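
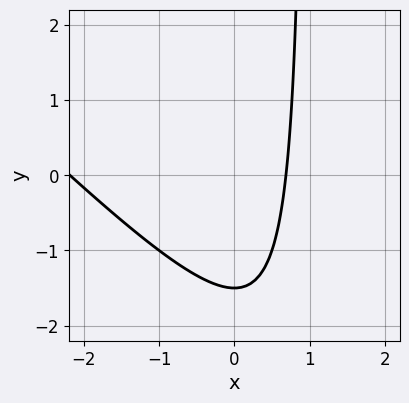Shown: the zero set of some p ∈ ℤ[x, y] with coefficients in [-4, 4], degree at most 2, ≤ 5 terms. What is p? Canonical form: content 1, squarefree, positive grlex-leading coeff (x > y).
2*x^2 + 2*x*y + 3*x - 2*y - 3

(a) Degree: no degree-1 curve has this shape, so deg p = 2.
(b) Solving for integer coefficients yields p as stated.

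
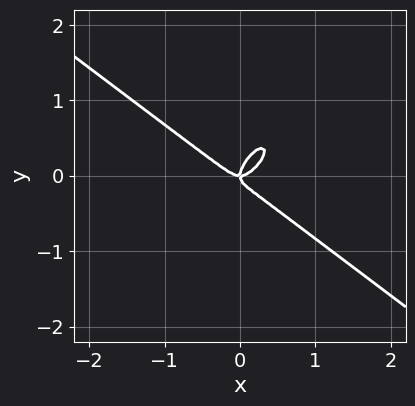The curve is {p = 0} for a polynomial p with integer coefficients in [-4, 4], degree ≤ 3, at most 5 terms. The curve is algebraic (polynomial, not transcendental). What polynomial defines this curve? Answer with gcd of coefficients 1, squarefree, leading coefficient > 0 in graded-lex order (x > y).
3*x^3 - 3*x*y^2 + 3*y^3 - x*y

The degree is 3 — a generic line meets the curve in up to 3 points.
From the visible intercepts: one x-axis crossing is at x = 0; it crosses the y-axis at the gridline y = 0.
Matching integer coefficients to the picture gives p.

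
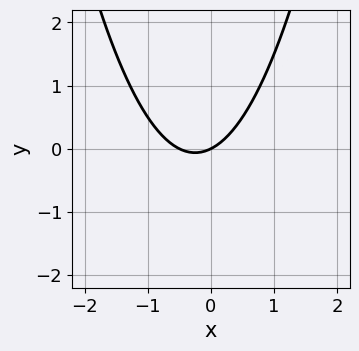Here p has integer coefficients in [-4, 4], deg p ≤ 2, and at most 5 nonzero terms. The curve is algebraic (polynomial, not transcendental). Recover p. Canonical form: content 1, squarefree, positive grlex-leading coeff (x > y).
(a) The degree is 2 — a generic line meets the curve in up to 2 points.
(b) From the visible intercepts: it crosses the x-axis at the gridline x = 0; it meets the y-axis at y = 0 (among the integer gridlines).
(c) Solving for integer coefficients yields p as stated.

2*x^2 + x - 2*y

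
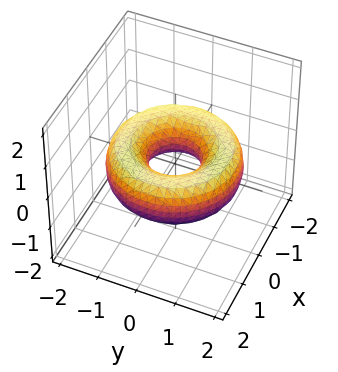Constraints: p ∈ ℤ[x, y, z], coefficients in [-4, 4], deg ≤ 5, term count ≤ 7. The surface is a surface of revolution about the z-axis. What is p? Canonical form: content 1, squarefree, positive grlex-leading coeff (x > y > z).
x^4 + 2*x^2*y^2 + y^4 - 3*x^2 - 3*y^2 + 3*z^2 + 1

The degree is 4 — a generic line meets the surface in up to 4 points.
Symmetries: every cross-section ⟂ z is a circle, so x, y appear only via x² + y².
Against the integer gridlines: a circular section at z = 0 has radius between 0 and 1; the surface avoids every integer z-axis point in the box.
Together with the visible shape, these determine p as stated.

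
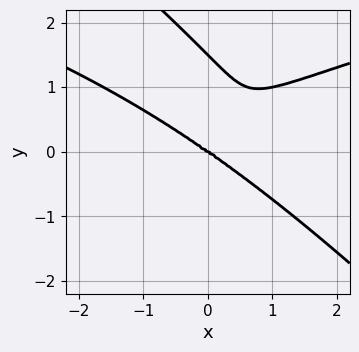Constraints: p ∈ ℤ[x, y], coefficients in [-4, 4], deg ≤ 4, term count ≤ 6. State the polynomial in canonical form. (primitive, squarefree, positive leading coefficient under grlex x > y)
2*x*y^3 + 2*y^4 - x^3 - 3*y^3

1. deg p = 4. The shape is more complex than any degree-3 curve.
2. Against the integer gridlines: it meets the x-axis at x = 0 (among the integer gridlines); it meets the y-axis at y = 0 (among the integer gridlines).
3. Matching integer coefficients to the picture gives p.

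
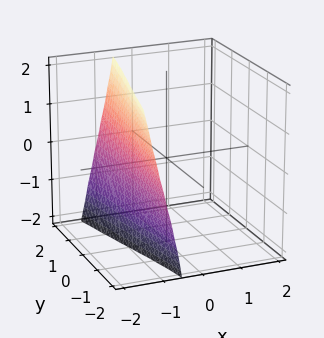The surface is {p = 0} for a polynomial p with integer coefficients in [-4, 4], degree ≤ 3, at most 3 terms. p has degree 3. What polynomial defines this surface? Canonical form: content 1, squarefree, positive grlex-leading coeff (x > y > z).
3*x^3 + x*y*z + 3

Degree: a generic line meets the surface in up to 3 points, so deg p = 3.
Checking where it meets the axes: it misses every integer gridline on the y-axis; it crosses the x-axis at the gridline x = -1.
Matching integer coefficients to the picture gives p.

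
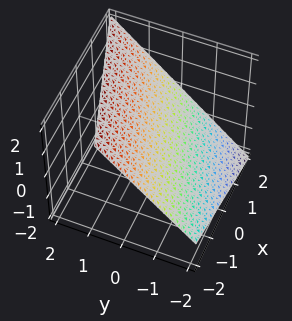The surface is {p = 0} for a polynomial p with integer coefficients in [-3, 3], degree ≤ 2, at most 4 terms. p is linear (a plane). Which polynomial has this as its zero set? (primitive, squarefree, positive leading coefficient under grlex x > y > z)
1. The degree is 1 — the surface is flat (a plane).
2. Reading off the gridlines: it meets the x-axis at x = 2 (among the integer gridlines).
3. The integer polynomial consistent with all of this is the stated p.

x - 3*y + 3*z - 2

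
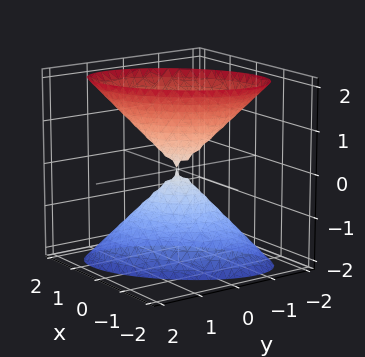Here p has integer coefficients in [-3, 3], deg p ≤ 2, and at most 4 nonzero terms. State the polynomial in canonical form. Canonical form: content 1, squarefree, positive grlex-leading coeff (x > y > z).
First, there are 2 components. Treating them together as one polynomial.
Next, the degree is 2 — a generic line meets the surface in up to 2 points.
Next, checking where it meets the axes: it meets the z-axis at z = 0 (among the integer gridlines); it crosses the y-axis at the gridline y = 0; one x-axis crossing is at x = 0.
Finally, together with the visible shape, these determine p as stated.

2*x^2 - 2*x*y + 2*y^2 - z^2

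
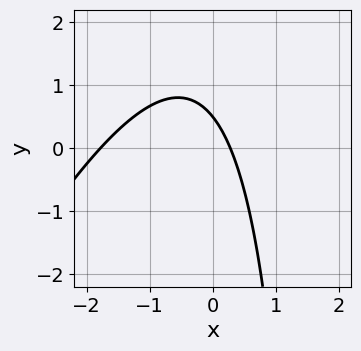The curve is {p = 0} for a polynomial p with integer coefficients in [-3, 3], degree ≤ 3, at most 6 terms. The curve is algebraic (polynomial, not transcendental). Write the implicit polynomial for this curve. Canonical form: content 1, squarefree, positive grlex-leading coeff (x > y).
First, degree: the shape is more complex than any degree-1 curve, so deg p = 2.
Finally, putting this together gives p.

2*x^2 - x*y + 3*x + 2*y - 1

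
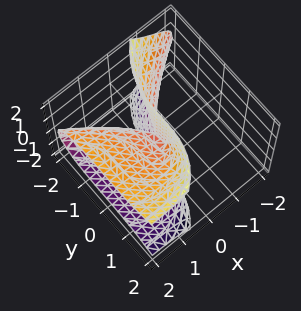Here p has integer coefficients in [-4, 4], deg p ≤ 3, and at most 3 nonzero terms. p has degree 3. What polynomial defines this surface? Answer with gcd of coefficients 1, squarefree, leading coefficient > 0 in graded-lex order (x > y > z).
3*x*z^2 - y^3 - 2*x^2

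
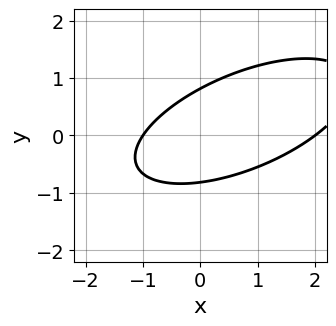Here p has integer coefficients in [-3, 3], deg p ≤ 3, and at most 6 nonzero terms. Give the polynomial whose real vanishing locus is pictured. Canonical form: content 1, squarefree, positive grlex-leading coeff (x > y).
x^2 - 2*x*y + 3*y^2 - x - 2

1. The degree is 2 — the shape is more complex than any degree-1 curve.
2. Checking where it meets the axes: the x-axis gridline crossings are at x ∈ {-1, 2}.
3. Solving for integer coefficients yields p as stated.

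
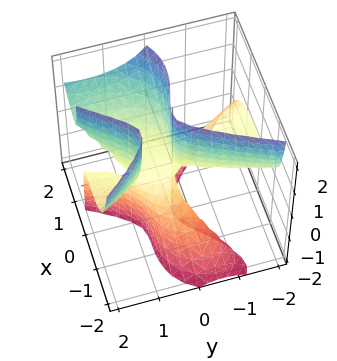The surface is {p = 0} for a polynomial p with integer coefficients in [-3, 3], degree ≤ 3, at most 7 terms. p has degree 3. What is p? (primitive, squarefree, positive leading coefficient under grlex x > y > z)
x^3 - x^2*z - x*y*z + y^2*z - y*z

The degree is 3 — a generic line meets the surface in up to 3 points.
Checking where it meets the axes: one x-axis crossing is at x = 0; the visible z-axis segment lies entirely on the surface; every point of the y-axis in the box is on the surface.
Matching integer coefficients to the picture gives p.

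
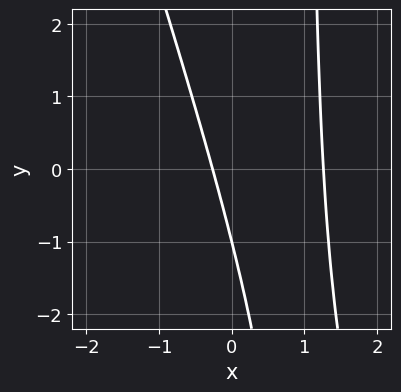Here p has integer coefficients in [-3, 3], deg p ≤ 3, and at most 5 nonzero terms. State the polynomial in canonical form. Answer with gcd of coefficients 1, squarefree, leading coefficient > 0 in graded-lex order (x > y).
First, deg p = 2.
Next, from the visible intercepts: it meets the y-axis at y = -1 (among the integer gridlines).
Finally, assembling these constraints gives the stated polynomial.

3*x^2 + x*y - 3*x - y - 1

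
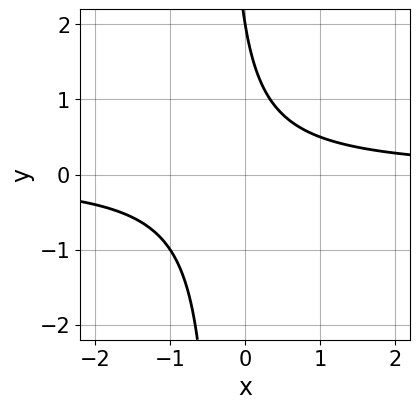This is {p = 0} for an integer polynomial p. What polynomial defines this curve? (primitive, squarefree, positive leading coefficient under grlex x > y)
3*x*y + y - 2

1. deg p = 2.
2. From the axis intercepts and sections: it meets the y-axis at y = 2 (among the integer gridlines); it misses every integer gridline on the x-axis.
3. Putting this together gives p.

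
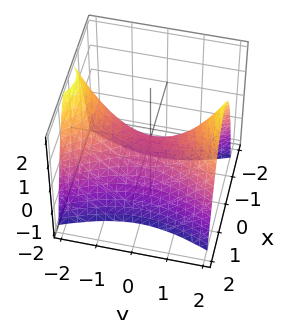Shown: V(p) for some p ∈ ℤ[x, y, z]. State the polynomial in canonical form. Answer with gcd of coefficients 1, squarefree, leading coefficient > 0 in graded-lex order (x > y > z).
3*x^2 - y^2 + 2*z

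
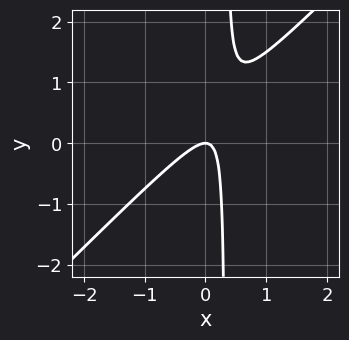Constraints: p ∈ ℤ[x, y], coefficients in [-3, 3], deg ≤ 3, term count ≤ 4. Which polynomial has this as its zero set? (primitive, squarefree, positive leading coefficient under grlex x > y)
1. Degree: the shape is more complex than any degree-1 curve, so deg p = 2.
2. Reading off the gridlines: one y-axis crossing is at y = 0; it crosses the x-axis at the gridline x = 0.
3. The integer polynomial consistent with all of this is the stated p.

3*x^2 - 3*x*y + y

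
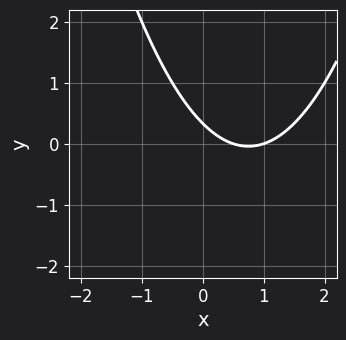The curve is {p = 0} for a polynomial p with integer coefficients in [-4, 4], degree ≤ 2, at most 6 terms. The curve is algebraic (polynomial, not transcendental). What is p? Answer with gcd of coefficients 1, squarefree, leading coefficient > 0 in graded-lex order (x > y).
First, deg p = 2.
Next, against the integer gridlines: it meets the x-axis at x = 1 (among the integer gridlines).
Finally, together with the visible shape, these determine p as stated.

2*x^2 - 3*x - 3*y + 1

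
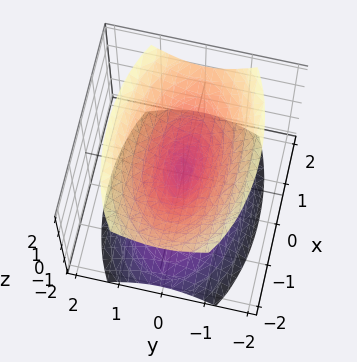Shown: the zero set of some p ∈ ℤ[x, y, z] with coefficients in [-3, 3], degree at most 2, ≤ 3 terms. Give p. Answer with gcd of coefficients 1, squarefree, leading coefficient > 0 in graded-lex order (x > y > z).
(a) There are 2 components. Treating them together as one polynomial.
(b) The degree is 2 — a double cone through the origin; a quadric.
(c) Symmetries: the z ↦ −z reflection is a symmetry, so z appears only in even powers; it's symmetric under x → −x, forcing even powers of x; mirror symmetry y ↦ −y ⇒ only even powers of y.
(d) Against the integer gridlines: it meets the y-axis at y = 0 (among the integer gridlines); one x-axis crossing is at x = 0; it meets the z-axis at z = 0 (among the integer gridlines).
(e) Together with the visible shape, these determine p as stated.

x^2 + 3*y^2 - 2*z^2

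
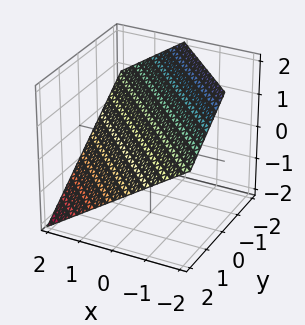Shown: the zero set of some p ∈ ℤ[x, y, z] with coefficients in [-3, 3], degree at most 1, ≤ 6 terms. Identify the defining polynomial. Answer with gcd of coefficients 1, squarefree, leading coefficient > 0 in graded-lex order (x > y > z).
First, deg p = 1.
Next, from the visible intercepts: one x-axis crossing is at x = 1; it meets the y-axis at y = 1 (among the integer gridlines).
Finally, assembling these constraints gives the stated polynomial.

2*x + 2*y + 3*z - 2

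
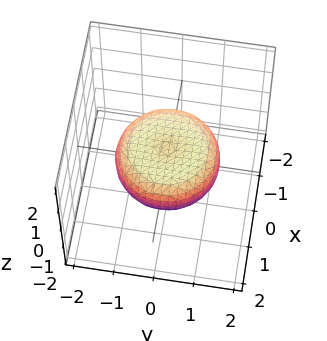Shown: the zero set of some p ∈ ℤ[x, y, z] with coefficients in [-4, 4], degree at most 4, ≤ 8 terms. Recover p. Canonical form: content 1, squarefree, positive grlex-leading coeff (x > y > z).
x^4 + 2*x^2*y^2 + y^4 - x^2 - y^2 + 3*z^2 - 1

First, deg p = 4.
Then, symmetry: the surface is invariant under rotation about z: p = q(x² + y², z).
Then, against the integer gridlines: a circular section at z = 0 has radius between 1 and 2.
Finally, fitting integer coefficients to these (and the overall shape) gives p.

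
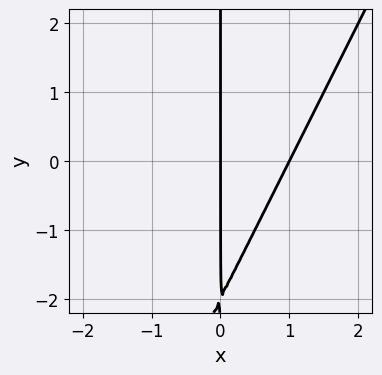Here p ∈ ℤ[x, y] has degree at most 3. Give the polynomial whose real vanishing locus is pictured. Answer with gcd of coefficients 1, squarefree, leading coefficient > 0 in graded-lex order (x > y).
First, degree: a generic line meets the curve in up to 2 points, so deg p = 2.
Next, checking where it meets the axes: the x-axis gridline crossings are at x ∈ {0, 1}; the visible y-axis segment lies entirely on the curve.
Finally, matching integer coefficients to the picture gives p.

2*x^2 - x*y - 2*x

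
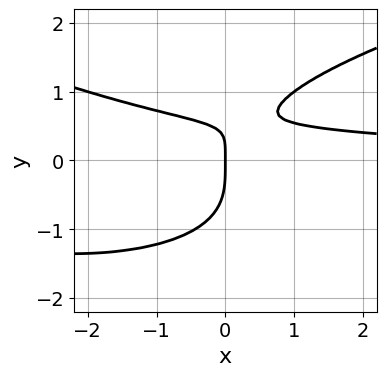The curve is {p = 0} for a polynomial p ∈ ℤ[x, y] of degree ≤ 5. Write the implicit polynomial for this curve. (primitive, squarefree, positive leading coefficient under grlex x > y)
2*y^4 - x^2*y - 3*x*y + 2*x

1. deg p = 4.
2. Observable constraints: it crosses the x-axis at the gridline x = 0; it crosses the y-axis at the gridline y = 0.
3. Solving for integer coefficients yields p as stated.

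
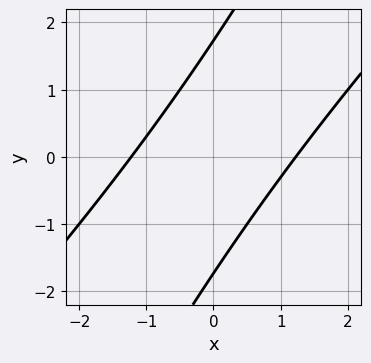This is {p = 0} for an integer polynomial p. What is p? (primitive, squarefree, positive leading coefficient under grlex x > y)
2*x^2 - 3*x*y + y^2 - 3

1. deg p = 2.
2. Matching integer coefficients to the picture gives p.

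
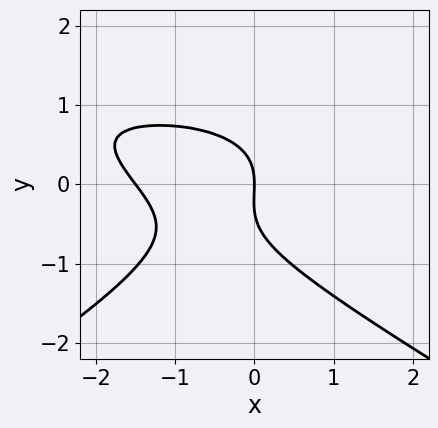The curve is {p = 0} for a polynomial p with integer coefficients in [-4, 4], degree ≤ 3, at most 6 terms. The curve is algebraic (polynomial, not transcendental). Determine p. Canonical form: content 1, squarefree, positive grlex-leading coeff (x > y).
x^2*y - 3*y^3 - 2*x^2 - y^2 - 3*x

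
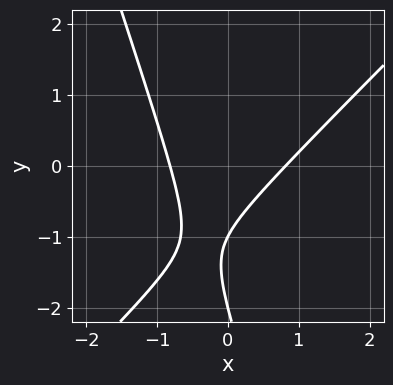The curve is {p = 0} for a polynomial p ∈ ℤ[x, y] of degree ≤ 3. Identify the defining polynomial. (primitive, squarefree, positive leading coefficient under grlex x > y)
3*x^2 - 2*x*y - y^2 - 3*y - 2

deg p = 2. No degree-1 curve has this shape.
From the visible intercepts: among the integer gridlines, it crosses the y-axis at y ∈ {-2, -1}.
Fitting integer coefficients to these (and the overall shape) gives p.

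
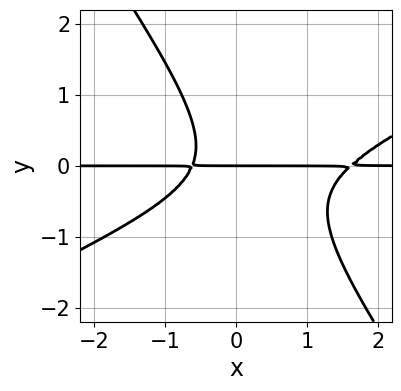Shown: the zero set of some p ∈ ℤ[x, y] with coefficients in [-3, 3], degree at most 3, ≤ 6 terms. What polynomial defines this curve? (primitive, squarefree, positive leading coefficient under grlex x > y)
The degree is 3 — no degree-2 curve has this shape.
From the axis intercepts and sections: one y-axis crossing is at y = 0; every point of the x-axis in the box is on the curve.
The integer polynomial consistent with all of this is the stated p.

2*x^2*y - 3*x*y^2 - 3*y^3 - 2*x*y - 2*y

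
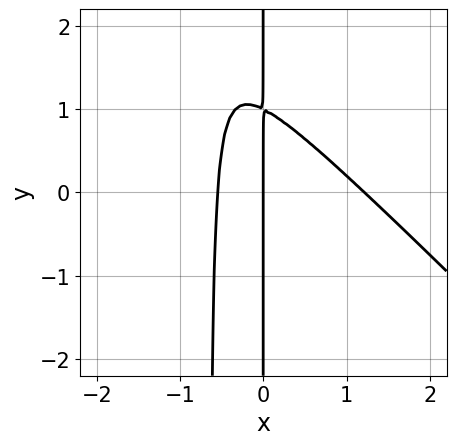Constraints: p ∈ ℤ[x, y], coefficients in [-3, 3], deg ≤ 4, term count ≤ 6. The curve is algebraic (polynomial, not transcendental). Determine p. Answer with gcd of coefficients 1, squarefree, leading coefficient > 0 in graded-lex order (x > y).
3*x^3 + 3*x^2*y - 2*x^2 + 2*x*y - 2*x

1. Degree: a generic line meets the curve in up to 3 points, so deg p = 3.
2. From the axis intercepts and sections: the visible y-axis segment lies entirely on the curve; one x-axis crossing is at x = 0.
3. Together with the visible shape, these determine p as stated.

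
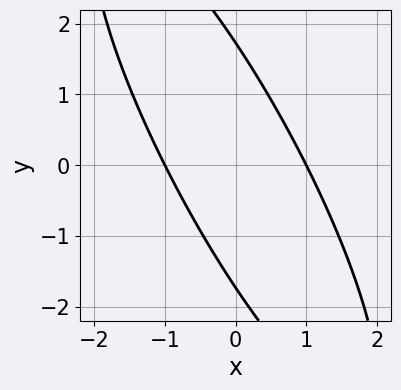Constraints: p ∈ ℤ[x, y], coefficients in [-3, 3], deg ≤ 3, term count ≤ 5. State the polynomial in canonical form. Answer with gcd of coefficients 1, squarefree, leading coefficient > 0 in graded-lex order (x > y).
1. Degree: the shape is more complex than any degree-1 curve, so deg p = 2.
2. Against the integer gridlines: the x-axis gridline crossings are at x ∈ {-1, 1}.
3. These observations pin down the coefficients.

3*x^2 + 3*x*y + y^2 - 3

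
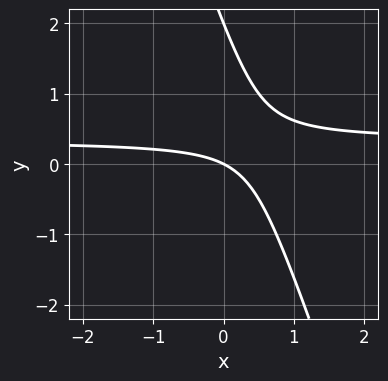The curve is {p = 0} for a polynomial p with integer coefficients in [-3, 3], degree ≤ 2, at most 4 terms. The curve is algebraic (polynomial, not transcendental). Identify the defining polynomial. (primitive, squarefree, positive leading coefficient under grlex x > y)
First, the degree is 2 — no degree-1 curve has this shape.
Next, from the visible intercepts: among the integer gridlines, it crosses the y-axis at y ∈ {0, 2}; it crosses the x-axis at the gridline x = 0.
Finally, putting this together gives p.

3*x*y + y^2 - x - 2*y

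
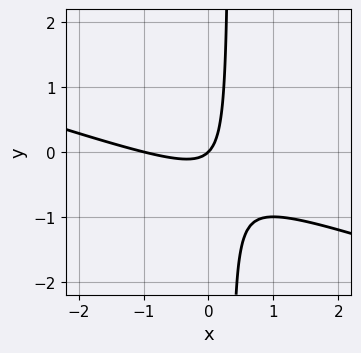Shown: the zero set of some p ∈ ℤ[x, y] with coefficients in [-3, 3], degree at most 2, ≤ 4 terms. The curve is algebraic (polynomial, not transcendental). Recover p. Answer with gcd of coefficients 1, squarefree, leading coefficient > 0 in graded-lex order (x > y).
The degree is 2 — no degree-1 curve has this shape.
Reading off the gridlines: among the integer gridlines, it crosses the x-axis at x ∈ {-1, 0}; it meets the y-axis at y = 0 (among the integer gridlines).
Assembling these constraints gives the stated polynomial.

x^2 + 3*x*y + x - y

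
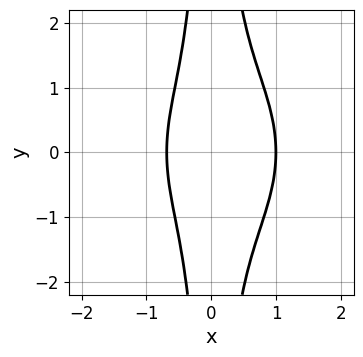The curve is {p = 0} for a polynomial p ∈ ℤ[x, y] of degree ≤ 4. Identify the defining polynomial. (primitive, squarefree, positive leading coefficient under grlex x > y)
3*x^4 + 3*x^2*y^2 + 2*x^2 - 2*x - 3

(a) Degree: the shape is more complex than any degree-3 curve, so deg p = 4.
(b) Symmetries: the y ↦ −y reflection is a symmetry, so y appears only in even powers.
(c) Observable constraints: no y-intercept at any integer in the box; it meets the x-axis at x = 1 (among the integer gridlines).
(d) Fitting integer coefficients to these (and the overall shape) gives p.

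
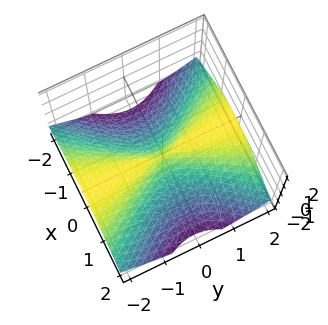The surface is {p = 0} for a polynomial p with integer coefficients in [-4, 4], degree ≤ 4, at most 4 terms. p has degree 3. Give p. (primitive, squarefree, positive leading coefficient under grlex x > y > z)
2*y^2*z + z^3 + 3*x^2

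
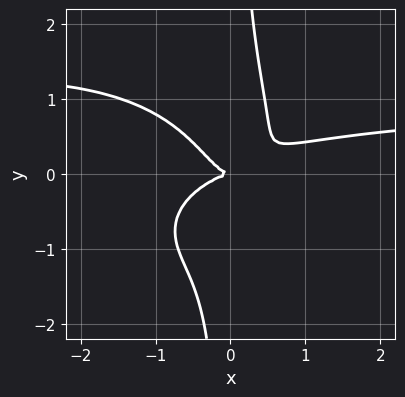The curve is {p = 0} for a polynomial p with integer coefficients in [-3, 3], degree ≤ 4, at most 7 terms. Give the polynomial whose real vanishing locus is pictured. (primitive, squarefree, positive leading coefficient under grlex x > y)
(a) The degree is 4 — a generic line meets the curve in up to 4 points.
(b) From the visible intercepts: it crosses the x-axis at the gridline x = 0; it meets the y-axis at y = 0 (among the integer gridlines).
(c) Solving for integer coefficients yields p as stated.

2*x^3*y + 3*x*y^3 - 2*x^3 + 3*x^2*y - 2*y^2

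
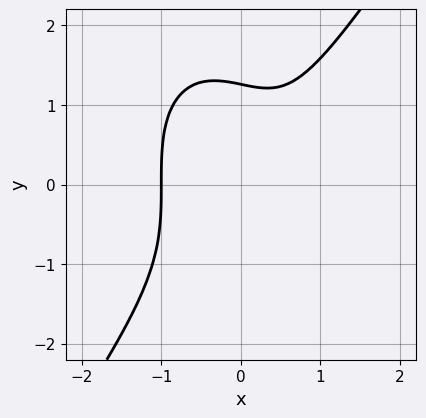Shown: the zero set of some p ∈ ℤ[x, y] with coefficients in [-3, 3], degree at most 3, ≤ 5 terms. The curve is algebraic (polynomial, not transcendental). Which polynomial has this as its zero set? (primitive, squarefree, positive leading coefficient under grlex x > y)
3*x^3 - y^3 - x + 2

The degree is 3 — no degree-2 curve has this shape.
Against the integer gridlines: it crosses the x-axis at the gridline x = -1.
Together with the visible shape, these determine p as stated.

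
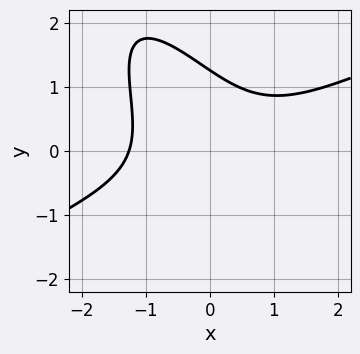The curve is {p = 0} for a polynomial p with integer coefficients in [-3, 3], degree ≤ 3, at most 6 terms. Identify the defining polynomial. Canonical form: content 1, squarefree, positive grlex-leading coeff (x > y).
x^3 - x^2*y - 2*x*y^2 - y^3 + 2

1. Degree: a generic line meets the curve in up to 3 points, so deg p = 3.
2. Matching integer coefficients to the picture gives p.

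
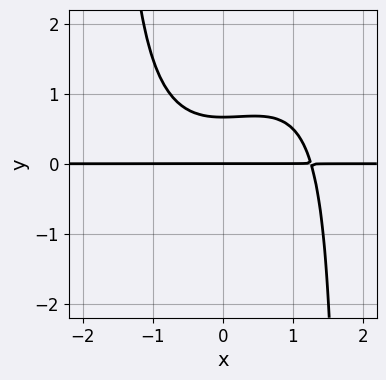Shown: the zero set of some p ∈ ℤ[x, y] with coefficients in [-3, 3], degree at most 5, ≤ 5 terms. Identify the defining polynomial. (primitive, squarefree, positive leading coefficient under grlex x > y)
x^3*y - x^2*y^2 + 3*y^2 - 2*y

1. deg p = 4. The shape is more complex than any degree-3 curve.
2. From the visible intercepts: the visible x-axis segment lies entirely on the curve; it meets the y-axis at y = 0 (among the integer gridlines).
3. These observations pin down the coefficients.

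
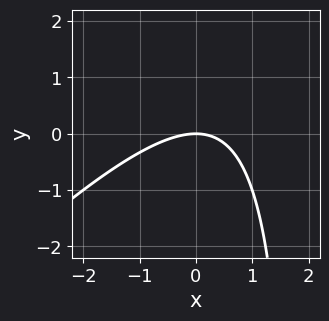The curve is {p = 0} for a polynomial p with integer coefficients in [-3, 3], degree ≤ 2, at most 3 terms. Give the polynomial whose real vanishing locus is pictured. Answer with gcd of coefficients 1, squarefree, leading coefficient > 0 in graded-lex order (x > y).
x^2 - x*y + 2*y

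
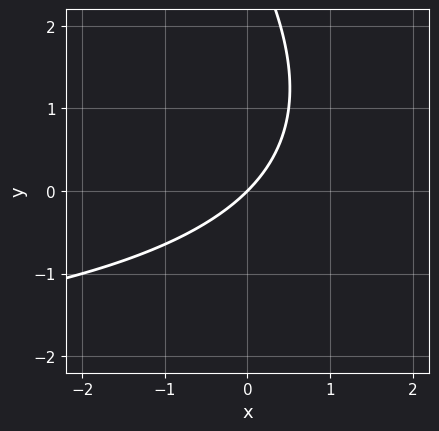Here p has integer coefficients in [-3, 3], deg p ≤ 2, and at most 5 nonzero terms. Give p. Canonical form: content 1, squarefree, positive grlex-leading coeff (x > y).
1. deg p = 2.
2. Reading off the gridlines: one x-axis crossing is at x = 0; it meets the y-axis at y = 0 (among the integer gridlines).
3. Assembling these constraints gives the stated polynomial.

x*y + y^2 + 3*x - 3*y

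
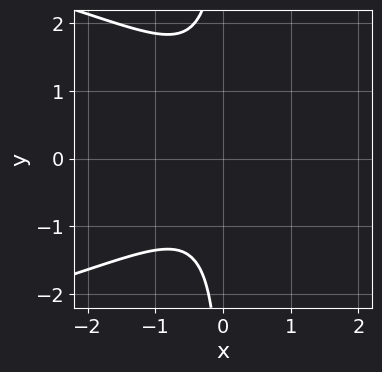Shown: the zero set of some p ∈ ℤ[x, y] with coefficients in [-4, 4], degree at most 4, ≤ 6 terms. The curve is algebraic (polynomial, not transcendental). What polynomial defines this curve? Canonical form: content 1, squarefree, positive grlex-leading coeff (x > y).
2*x*y^2 + 3*x^2 - x*y + 2

(a) The degree is 3 — the shape is more complex than any degree-2 curve.
(b) Against the integer gridlines: no y-intercept at any integer in the box; the curve avoids every integer x-axis point in the box.
(c) Together with the visible shape, these determine p as stated.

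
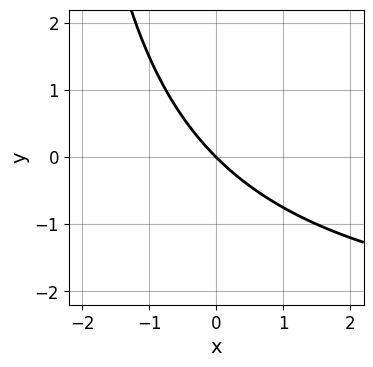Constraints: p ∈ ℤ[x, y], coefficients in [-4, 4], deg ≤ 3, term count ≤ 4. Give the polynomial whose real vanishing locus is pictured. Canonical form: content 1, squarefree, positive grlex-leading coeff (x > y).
x*y + 3*x + 3*y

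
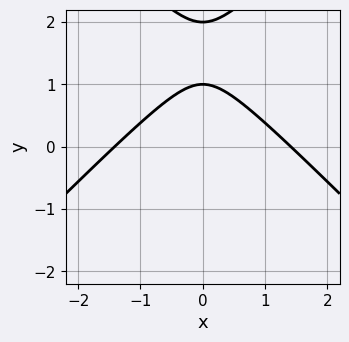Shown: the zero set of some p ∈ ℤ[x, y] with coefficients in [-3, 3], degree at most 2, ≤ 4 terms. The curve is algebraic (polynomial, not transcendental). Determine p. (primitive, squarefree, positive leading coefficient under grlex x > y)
x^2 - y^2 + 3*y - 2

First, deg p = 2. The shape is more complex than any degree-1 curve.
Then, symmetries: it's symmetric under x → −x, forcing even powers of x.
Next, checking where it meets the axes: among the integer gridlines, it crosses the y-axis at y ∈ {1, 2}.
Finally, the integer polynomial consistent with all of this is the stated p.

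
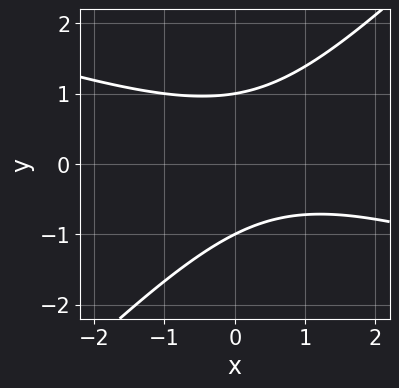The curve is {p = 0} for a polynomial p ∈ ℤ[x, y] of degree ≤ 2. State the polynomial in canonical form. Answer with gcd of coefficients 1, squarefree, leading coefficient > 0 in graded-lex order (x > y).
x^2 + 2*x*y - 3*y^2 - x + 3

Degree: a generic line meets the curve in up to 2 points, so deg p = 2.
Against the integer gridlines: it misses every integer gridline on the x-axis; among the integer gridlines, it crosses the y-axis at y ∈ {-1, 1}.
Fitting integer coefficients to these (and the overall shape) gives p.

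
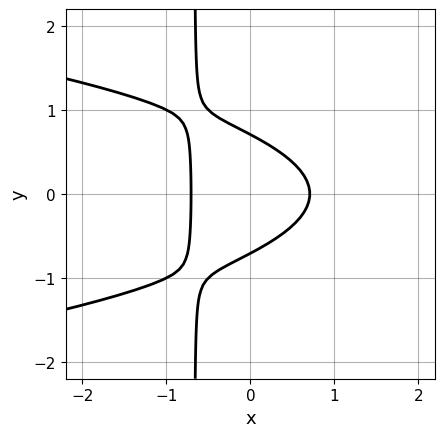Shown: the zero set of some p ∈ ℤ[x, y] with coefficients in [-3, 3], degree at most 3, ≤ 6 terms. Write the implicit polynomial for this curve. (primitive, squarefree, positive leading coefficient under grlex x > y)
3*x*y^2 + 2*x^2 + 2*y^2 - 1

(a) Degree: a generic line meets the curve in up to 3 points, so deg p = 3.
(b) Symmetries: it's symmetric under y → −y, forcing even powers of y.
(c) Together with the visible shape, these determine p as stated.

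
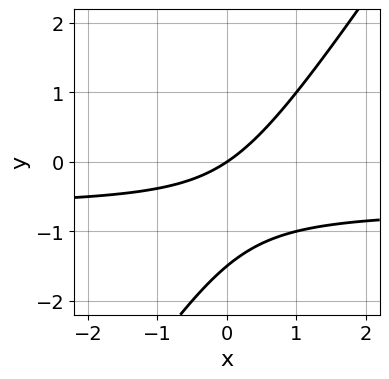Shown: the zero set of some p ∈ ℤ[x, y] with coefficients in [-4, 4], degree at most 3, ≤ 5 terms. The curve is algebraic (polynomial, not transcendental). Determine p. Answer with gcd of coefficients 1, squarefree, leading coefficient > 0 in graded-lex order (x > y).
3*x*y - 2*y^2 + 2*x - 3*y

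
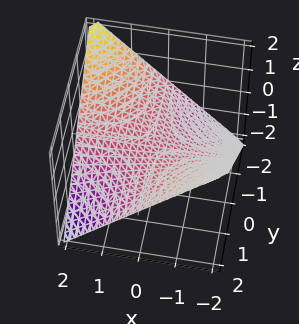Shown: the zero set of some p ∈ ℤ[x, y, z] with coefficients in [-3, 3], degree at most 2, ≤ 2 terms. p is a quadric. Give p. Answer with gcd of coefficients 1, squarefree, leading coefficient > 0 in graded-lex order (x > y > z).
x*y + 2*z

(a) deg p = 2. A hyperbolic paraboloid; a quadric.
(b) From the visible intercepts: it crosses the z-axis at the gridline z = 0; the visible x-axis segment lies entirely on the surface; the visible y-axis segment lies entirely on the surface.
(c) Together with the visible shape, these determine p as stated.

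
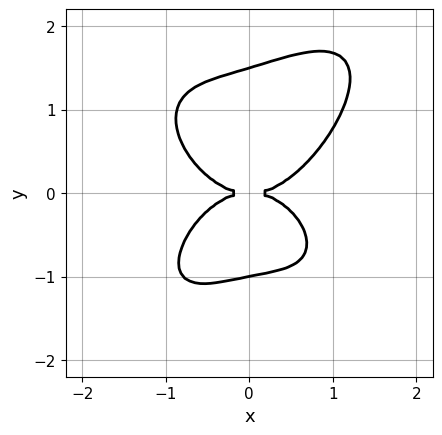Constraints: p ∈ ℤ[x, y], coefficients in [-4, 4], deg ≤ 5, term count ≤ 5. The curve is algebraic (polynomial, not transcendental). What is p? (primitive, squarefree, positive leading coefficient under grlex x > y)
2*x^4 - x*y^3 + 2*y^4 - y^3 - 3*y^2

(a) deg p = 4. The shape is more complex than any degree-3 curve.
(b) From the visible intercepts: it meets the x-axis at x = 0 (among the integer gridlines); among the integer gridlines, it crosses the y-axis at y ∈ {-1, 0}.
(c) The integer polynomial consistent with all of this is the stated p.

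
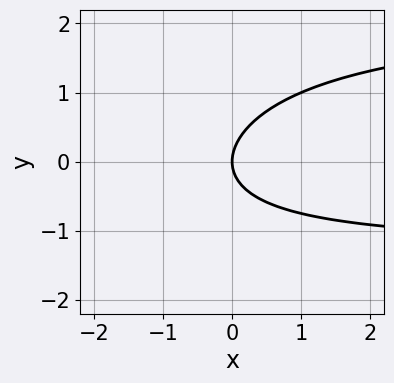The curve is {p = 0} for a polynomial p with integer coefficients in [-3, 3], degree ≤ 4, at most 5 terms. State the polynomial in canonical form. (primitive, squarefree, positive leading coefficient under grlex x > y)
First, degree: no degree-2 curve has this shape, so deg p = 3.
Next, checking where it meets the axes: it crosses the y-axis at the gridline y = 0; it meets the x-axis at x = 0 (among the integer gridlines).
Finally, assembling these constraints gives the stated polynomial.

x*y^2 - x*y + 3*y^2 - 3*x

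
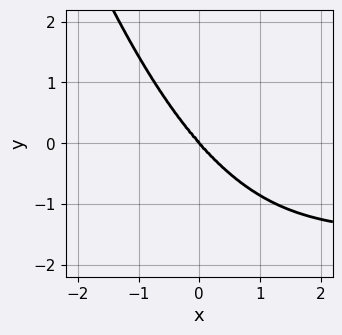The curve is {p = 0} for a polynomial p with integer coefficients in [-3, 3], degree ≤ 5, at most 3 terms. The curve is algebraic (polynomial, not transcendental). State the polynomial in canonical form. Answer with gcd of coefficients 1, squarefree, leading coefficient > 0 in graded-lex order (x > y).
2*x^3*y + 3*x^3 + 2*y^3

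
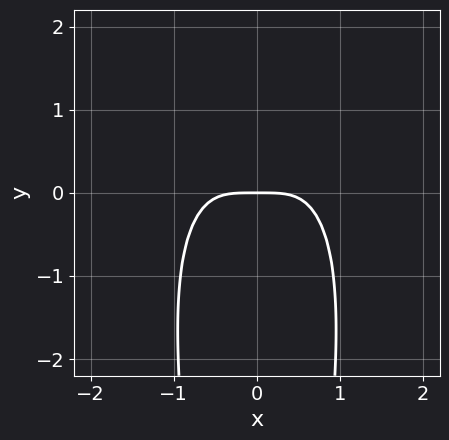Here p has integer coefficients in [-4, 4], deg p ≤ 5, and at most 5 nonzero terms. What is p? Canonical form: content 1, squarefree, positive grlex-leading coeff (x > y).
3*x^4 + x^2*y^2 + 3*y

First, the degree is 4 — the shape is more complex than any degree-3 curve.
Next, symmetries: mirror symmetry x ↦ −x ⇒ only even powers of x.
Then, from the visible intercepts: it meets the y-axis at y = 0 (among the integer gridlines); it meets the x-axis at x = 0 (among the integer gridlines).
Finally, these observations pin down the coefficients.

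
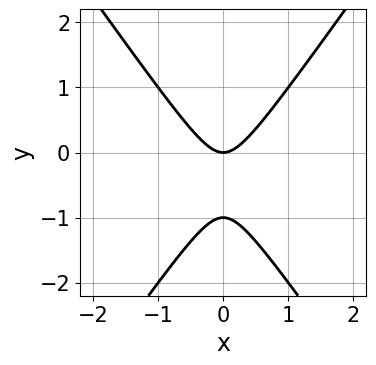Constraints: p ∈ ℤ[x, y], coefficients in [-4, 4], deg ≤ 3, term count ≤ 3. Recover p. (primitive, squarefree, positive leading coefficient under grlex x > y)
First, the degree is 2 — a generic line meets the curve in up to 2 points.
Next, symmetries: mirror symmetry x ↦ −x ⇒ only even powers of x.
Next, from the visible intercepts: the y-axis gridline crossings are at y ∈ {-1, 0}; one x-axis crossing is at x = 0.
Finally, these observations pin down the coefficients.

2*x^2 - y^2 - y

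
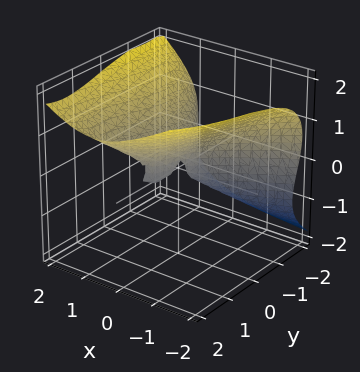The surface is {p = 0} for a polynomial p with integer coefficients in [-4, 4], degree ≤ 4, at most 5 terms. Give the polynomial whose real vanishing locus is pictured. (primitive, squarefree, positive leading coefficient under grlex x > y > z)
x^2*z + y^3 - 3*z^3 + 3*x^2 - 3*x*y

First, deg p = 3. No degree-2 surface has this shape.
Next, from the axis intercepts and sections: one y-axis crossing is at y = 0; it crosses the z-axis at the gridline z = 0; it crosses the x-axis at the gridline x = 0.
Finally, the integer polynomial consistent with all of this is the stated p.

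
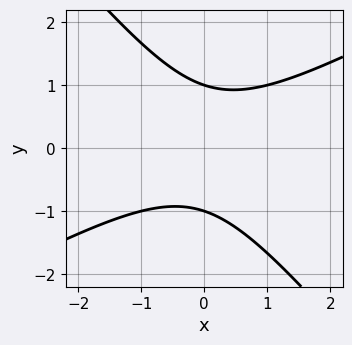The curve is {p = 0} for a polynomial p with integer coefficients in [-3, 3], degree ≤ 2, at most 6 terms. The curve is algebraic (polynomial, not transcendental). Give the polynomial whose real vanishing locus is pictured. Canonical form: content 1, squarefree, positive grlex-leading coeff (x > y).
2*x^2 - 2*x*y - 3*y^2 + 3

(a) deg p = 2.
(b) From the axis intercepts and sections: it misses every integer gridline on the x-axis; among the integer gridlines, it crosses the y-axis at y ∈ {-1, 1}.
(c) The integer polynomial consistent with all of this is the stated p.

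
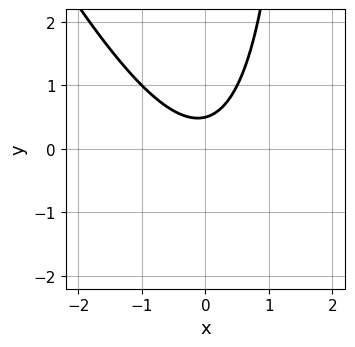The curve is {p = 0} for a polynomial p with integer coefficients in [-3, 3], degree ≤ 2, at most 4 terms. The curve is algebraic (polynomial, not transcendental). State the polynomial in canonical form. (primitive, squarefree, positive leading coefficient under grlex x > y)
1. deg p = 2. The shape is more complex than any degree-1 curve.
2. From the visible intercepts: it misses every integer gridline on the x-axis.
3. Matching integer coefficients to the picture gives p.

2*x^2 + x*y - 2*y + 1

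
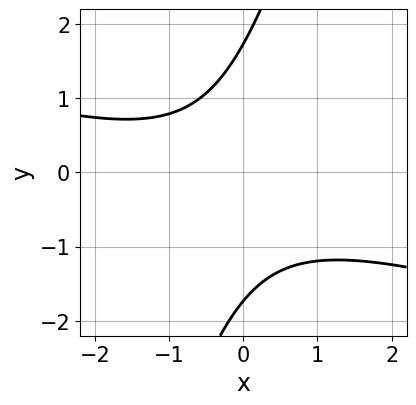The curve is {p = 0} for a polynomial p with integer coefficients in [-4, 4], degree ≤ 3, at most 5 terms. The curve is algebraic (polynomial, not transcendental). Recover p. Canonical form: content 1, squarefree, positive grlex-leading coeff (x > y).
x^2 + 3*x*y - y^2 + x + 3

Degree: the shape is more complex than any degree-1 curve, so deg p = 2.
Observable constraints: it misses every integer gridline on the x-axis.
Together with the visible shape, these determine p as stated.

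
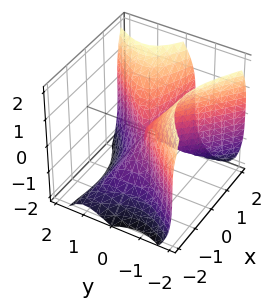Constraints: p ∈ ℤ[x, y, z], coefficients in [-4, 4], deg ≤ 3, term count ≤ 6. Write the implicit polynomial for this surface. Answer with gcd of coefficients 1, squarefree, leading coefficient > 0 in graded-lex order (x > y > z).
First, the degree is 3 — no degree-2 surface has this shape.
Next, checking where it meets the axes: it meets the z-axis at z = 0 (among the integer gridlines); it meets the x-axis at x = 0 (among the integer gridlines).
Finally, together with the visible shape, these determine p as stated.

x^3 + 3*x^2*y - 3*y^3 - z^3 + 3*x*y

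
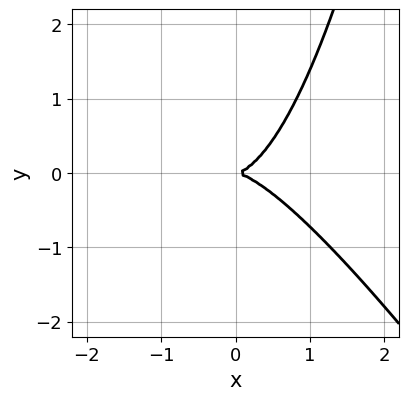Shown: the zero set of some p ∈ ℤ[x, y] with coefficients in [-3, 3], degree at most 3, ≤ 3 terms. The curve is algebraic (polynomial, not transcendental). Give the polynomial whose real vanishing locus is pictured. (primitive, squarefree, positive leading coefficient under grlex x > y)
3*x^3 + 2*x^2*y - 3*y^2

The degree is 3 — a generic line meets the curve in up to 3 points.
From the visible intercepts: one x-axis crossing is at x = 0; it meets the y-axis at y = 0 (among the integer gridlines).
Solving for integer coefficients yields p as stated.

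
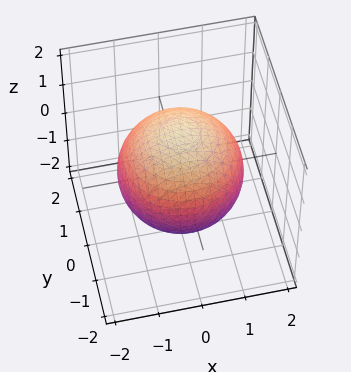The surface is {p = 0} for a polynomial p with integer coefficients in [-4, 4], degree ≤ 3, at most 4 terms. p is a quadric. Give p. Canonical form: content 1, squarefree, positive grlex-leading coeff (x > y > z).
First, deg p = 2.
Then, by symmetry, every cross-section ⟂ z is a circle, so x, y appear only via x² + y²; mirror symmetry z ↦ −z ⇒ only even powers of z.
Then, from the visible intercepts: a circular section at z = 0 has radius between 1 and 2.
Finally, these observations pin down the coefficients.

x^2 + y^2 + z^2 - 2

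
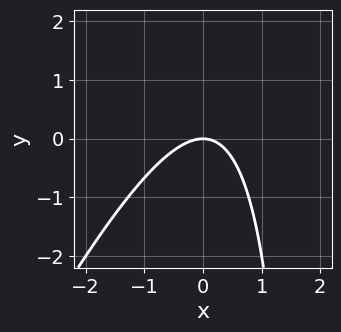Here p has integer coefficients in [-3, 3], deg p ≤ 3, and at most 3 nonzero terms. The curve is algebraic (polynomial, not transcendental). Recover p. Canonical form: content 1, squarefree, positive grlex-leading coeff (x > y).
deg p = 2. No degree-1 curve has this shape.
Against the integer gridlines: it meets the x-axis at x = 0 (among the integer gridlines); one y-axis crossing is at y = 0.
Matching integer coefficients to the picture gives p.

2*x^2 - x*y + 2*y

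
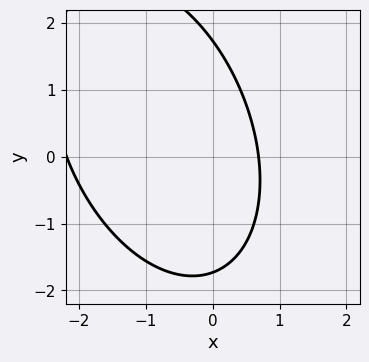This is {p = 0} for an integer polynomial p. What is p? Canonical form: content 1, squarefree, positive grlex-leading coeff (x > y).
(a) deg p = 2.
(b) Putting this together gives p.

2*x^2 + x*y + y^2 + 3*x - 3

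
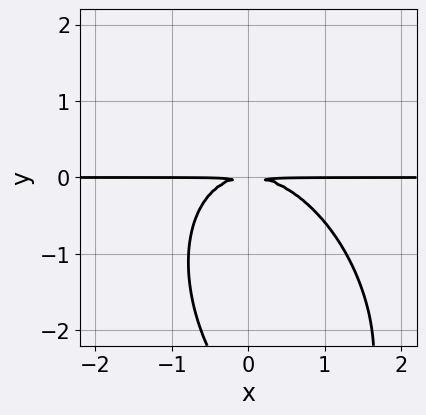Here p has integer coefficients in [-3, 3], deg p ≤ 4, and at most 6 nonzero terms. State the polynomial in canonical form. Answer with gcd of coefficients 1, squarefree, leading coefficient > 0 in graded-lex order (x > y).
2*x^2*y + x*y^2 + y^3 + 3*y^2

(a) The degree is 3 — a generic line meets the curve in up to 3 points.
(b) From the visible intercepts: the visible x-axis segment lies entirely on the curve.
(c) Assembling these constraints gives the stated polynomial.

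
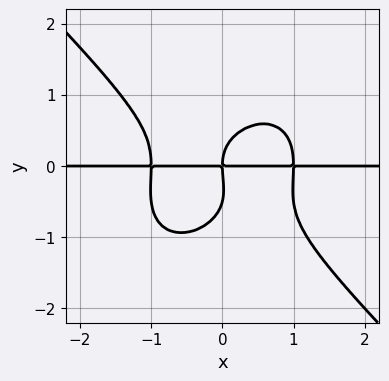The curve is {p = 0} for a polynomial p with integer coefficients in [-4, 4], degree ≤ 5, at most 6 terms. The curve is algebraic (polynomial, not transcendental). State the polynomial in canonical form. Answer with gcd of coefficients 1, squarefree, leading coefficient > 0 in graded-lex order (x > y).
(a) deg p = 4.
(b) Reading off the gridlines: the visible x-axis segment lies entirely on the curve; it meets the y-axis at y = 0 (among the integer gridlines).
(c) Together with the visible shape, these determine p as stated.

2*x^3*y + 2*y^4 + y^3 - 2*x*y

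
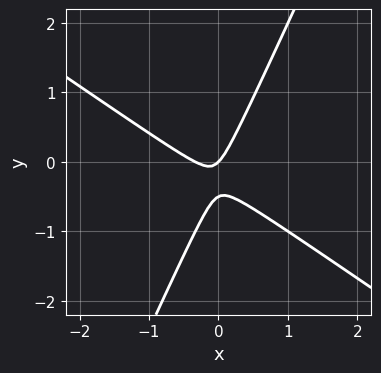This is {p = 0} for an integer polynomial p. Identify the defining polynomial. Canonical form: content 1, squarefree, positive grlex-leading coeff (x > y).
deg p = 2. No degree-1 curve has this shape.
Reading off the gridlines: it meets the y-axis at y = 0 (among the integer gridlines); it meets the x-axis at x = 0 (among the integer gridlines).
Assembling these constraints gives the stated polynomial.

3*x^2 + 3*x*y - 2*y^2 + x - y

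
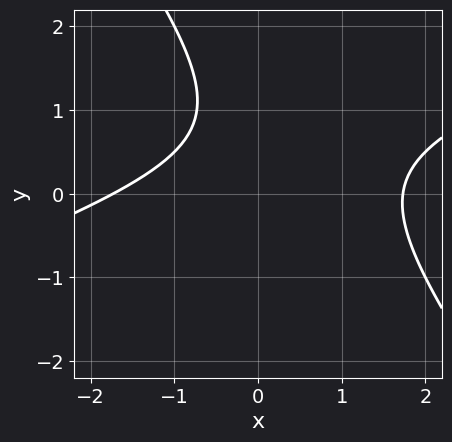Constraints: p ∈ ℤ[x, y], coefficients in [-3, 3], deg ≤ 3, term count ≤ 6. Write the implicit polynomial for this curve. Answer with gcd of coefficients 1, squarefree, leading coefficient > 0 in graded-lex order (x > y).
x^2 - 2*x*y - 2*y^2 + 3*y - 3

1. deg p = 2.
2. Against the integer gridlines: the curve avoids every integer y-axis point in the box.
3. The integer polynomial consistent with all of this is the stated p.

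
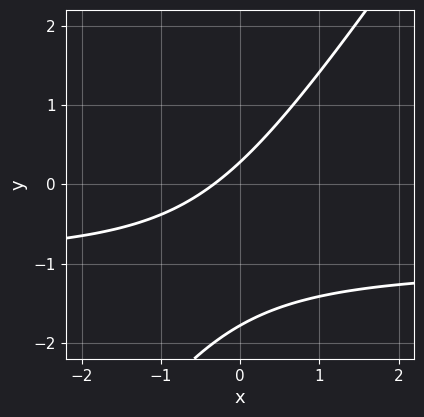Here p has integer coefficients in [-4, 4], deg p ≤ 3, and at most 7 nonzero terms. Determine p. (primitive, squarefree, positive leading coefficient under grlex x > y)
1. deg p = 2. A generic line meets the curve in up to 2 points.
2. Solving for integer coefficients yields p as stated.

3*x*y - 2*y^2 + 3*x - 3*y + 1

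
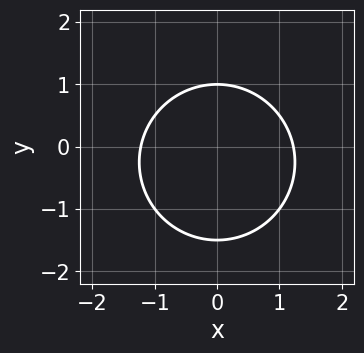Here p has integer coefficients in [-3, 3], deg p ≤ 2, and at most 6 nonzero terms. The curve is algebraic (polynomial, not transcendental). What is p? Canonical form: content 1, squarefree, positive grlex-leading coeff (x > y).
2*x^2 + 2*y^2 + y - 3

1. deg p = 2.
2. Symmetries: mirror symmetry x ↦ −x ⇒ only even powers of x.
3. Against the integer gridlines: it meets the y-axis at y = 1 (among the integer gridlines).
4. These observations pin down the coefficients.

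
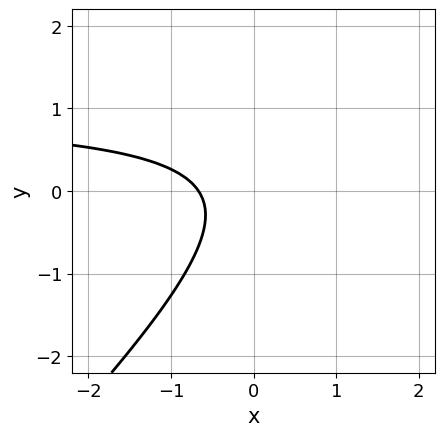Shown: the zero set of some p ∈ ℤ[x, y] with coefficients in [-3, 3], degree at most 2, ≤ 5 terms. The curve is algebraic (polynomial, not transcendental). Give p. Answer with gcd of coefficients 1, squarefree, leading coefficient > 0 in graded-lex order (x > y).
3*x*y - 3*y^2 - 3*x - 2

1. deg p = 2.
2. From the visible intercepts: no y-intercept at any integer in the box.
3. These observations pin down the coefficients.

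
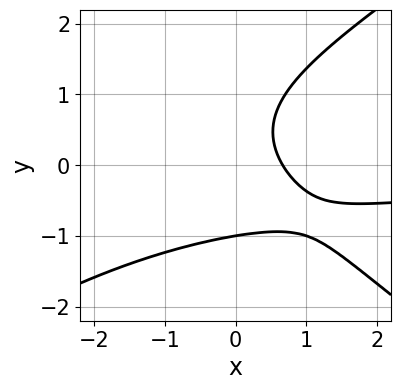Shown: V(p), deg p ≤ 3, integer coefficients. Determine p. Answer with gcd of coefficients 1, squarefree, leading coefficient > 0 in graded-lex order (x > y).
(a) deg p = 3. No degree-2 curve has this shape.
(b) Checking where it meets the axes: one y-axis crossing is at y = -1.
(c) The integer polynomial consistent with all of this is the stated p.

x^2*y - 2*y^3 + 2*x*y + 3*x - 2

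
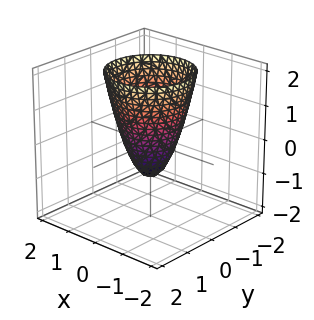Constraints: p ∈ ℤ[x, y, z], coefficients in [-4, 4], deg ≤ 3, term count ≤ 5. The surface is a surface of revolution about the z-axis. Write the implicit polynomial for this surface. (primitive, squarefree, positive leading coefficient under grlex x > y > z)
First, deg p = 2. The shape is more complex than any degree-1 surface.
Then, symmetries: rotational symmetry about the z-axis ⇒ p depends on x, y only through x² + y².
Next, observable constraints: it crosses the z-axis at the gridline z = -1; a circular section at z = 1 has radius exactly 1.
Finally, solving for integer coefficients yields p as stated.

2*x^2 + 2*y^2 - z - 1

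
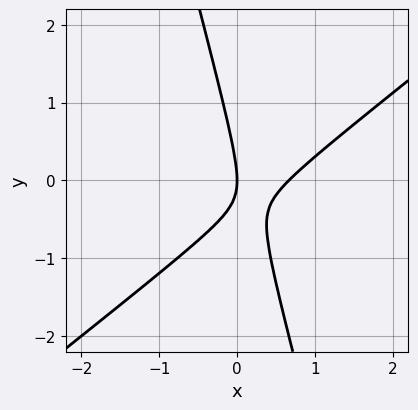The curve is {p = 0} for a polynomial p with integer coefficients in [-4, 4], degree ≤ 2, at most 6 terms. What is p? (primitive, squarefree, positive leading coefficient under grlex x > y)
3*x^2 - 3*x*y - y^2 - 2*x

1. The degree is 2 — a generic line meets the curve in up to 2 points.
2. Checking where it meets the axes: one x-axis crossing is at x = 0; one y-axis crossing is at y = 0.
3. These observations pin down the coefficients.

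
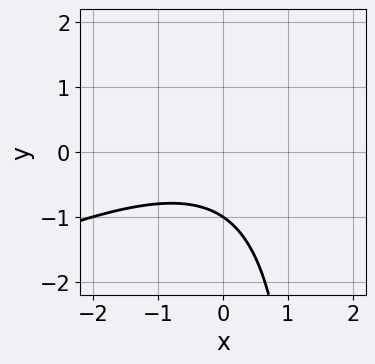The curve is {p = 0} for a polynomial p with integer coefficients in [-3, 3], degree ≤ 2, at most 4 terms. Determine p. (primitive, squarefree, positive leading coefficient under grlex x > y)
x^2 - 2*x*y + 3*y + 3

(a) deg p = 2. No degree-1 curve has this shape.
(b) Against the integer gridlines: it meets the y-axis at y = -1 (among the integer gridlines); no x-intercept at any integer in the box.
(c) The integer polynomial consistent with all of this is the stated p.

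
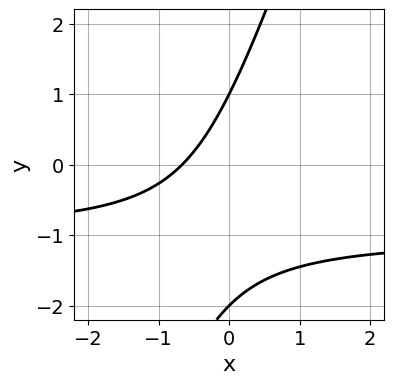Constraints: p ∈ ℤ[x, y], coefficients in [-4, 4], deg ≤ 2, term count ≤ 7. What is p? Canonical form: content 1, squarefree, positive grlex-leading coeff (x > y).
3*x*y - y^2 + 3*x - y + 2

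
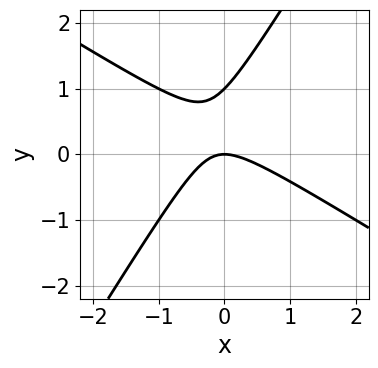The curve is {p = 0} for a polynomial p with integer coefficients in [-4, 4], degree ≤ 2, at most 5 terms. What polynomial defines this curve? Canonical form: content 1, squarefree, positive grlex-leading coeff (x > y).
First, the degree is 2 — no degree-1 curve has this shape.
Then, checking where it meets the axes: the y-axis gridline crossings are at y ∈ {0, 1}; it crosses the x-axis at the gridline x = 0.
Finally, solving for integer coefficients yields p as stated.

x^2 + x*y - y^2 + y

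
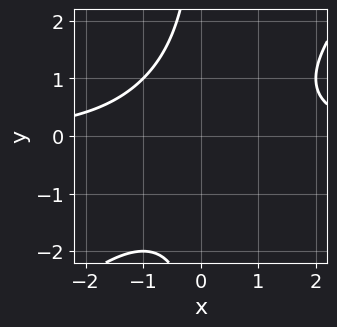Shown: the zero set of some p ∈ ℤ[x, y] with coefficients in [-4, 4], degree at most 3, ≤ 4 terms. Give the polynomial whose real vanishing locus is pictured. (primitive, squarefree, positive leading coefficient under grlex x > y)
The degree is 3 — no degree-2 curve has this shape.
Against the integer gridlines: no y-intercept at any integer in the box; it misses every integer gridline on the x-axis.
Matching integer coefficients to the picture gives p.

x^2*y - x*y^2 - 2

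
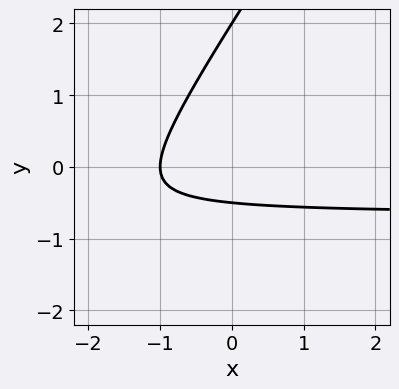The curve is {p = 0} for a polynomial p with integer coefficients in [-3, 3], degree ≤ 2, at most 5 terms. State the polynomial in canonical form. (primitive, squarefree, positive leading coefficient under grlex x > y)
3*x*y - 2*y^2 + 2*x + 3*y + 2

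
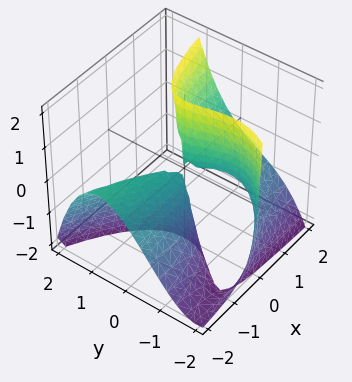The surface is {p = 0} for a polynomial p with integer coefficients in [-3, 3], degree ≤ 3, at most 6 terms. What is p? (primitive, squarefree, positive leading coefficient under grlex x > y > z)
y^3 + 2*x*y - 2*x*z + 2*y^2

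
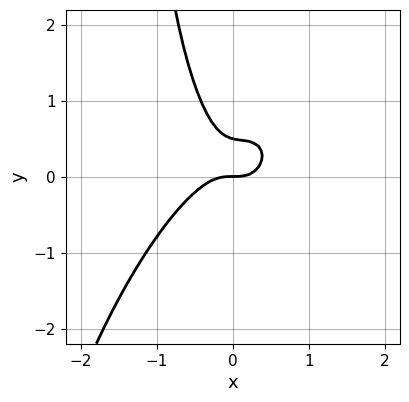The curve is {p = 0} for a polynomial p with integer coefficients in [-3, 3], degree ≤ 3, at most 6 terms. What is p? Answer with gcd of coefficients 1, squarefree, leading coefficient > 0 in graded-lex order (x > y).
3*x^3 - 2*x^2*y + x*y^2 + 2*y^2 - y

(a) Degree: a generic line meets the curve in up to 3 points, so deg p = 3.
(b) Observable constraints: it crosses the y-axis at the gridline y = 0; it crosses the x-axis at the gridline x = 0.
(c) These observations pin down the coefficients.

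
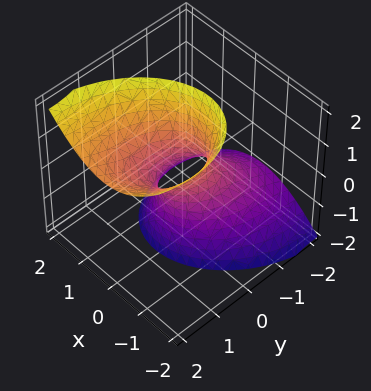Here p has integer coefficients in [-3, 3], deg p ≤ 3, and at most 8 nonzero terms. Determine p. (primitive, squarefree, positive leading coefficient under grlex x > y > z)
3*x^2 - x*y + 2*y^2 - 3*y*z - z^2 - 1

(a) deg p = 2. A generic line meets the surface in up to 2 points.
(b) Observable constraints: it misses every integer gridline on the z-axis.
(c) Fitting integer coefficients to these (and the overall shape) gives p.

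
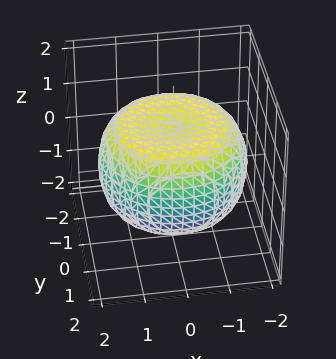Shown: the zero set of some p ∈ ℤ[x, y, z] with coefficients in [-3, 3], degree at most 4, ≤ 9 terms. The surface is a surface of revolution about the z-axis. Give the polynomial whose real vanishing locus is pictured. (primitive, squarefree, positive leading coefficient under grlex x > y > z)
x^4 + 2*x^2*y^2 + y^4 - 2*x^2 - 2*y^2 + 3*z^2 - 3

1. The degree is 4 — no degree-3 surface has this shape.
2. Symmetries: the z-axis is an axis of rotation, so x and y enter only as x² + y².
3. From the visible intercepts: among the integer gridlines, it crosses the z-axis at z ∈ {-1, 1}; a circular section at z = -1 has radius between 1 and 2.
4. Solving for integer coefficients yields p as stated.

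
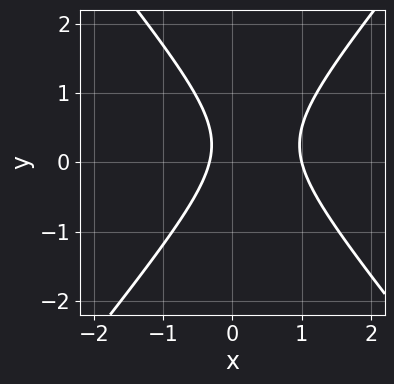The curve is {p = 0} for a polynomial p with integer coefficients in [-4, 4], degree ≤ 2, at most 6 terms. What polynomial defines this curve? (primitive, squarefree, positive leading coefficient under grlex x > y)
3*x^2 - 2*y^2 - 2*x + y - 1

(a) The degree is 2 — a generic line meets the curve in up to 2 points.
(b) Reading off the gridlines: it meets the x-axis at x = 1 (among the integer gridlines); it misses every integer gridline on the y-axis.
(c) Solving for integer coefficients yields p as stated.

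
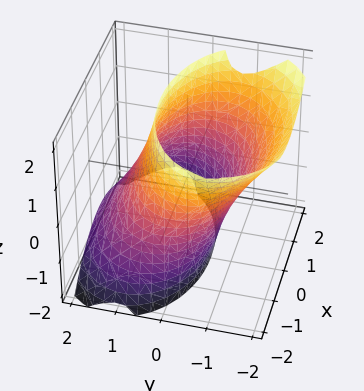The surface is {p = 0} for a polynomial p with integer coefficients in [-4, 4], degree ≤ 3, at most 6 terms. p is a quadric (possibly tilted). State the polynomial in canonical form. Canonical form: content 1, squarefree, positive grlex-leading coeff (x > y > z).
Degree: the shape is more complex than any degree-1 surface, so deg p = 2.
Against the integer gridlines: no z-intercept at any integer in the box.
Fitting integer coefficients to these (and the overall shape) gives p.

x^2 + 2*y^2 + 2*y*z - 3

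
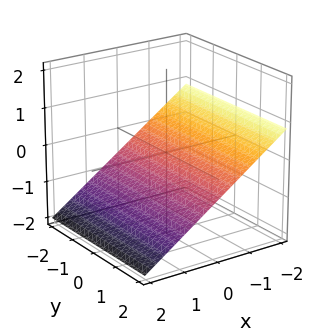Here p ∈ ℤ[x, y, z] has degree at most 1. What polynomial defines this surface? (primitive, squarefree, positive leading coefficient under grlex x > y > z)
2*x + 3*z + 2

First, degree: every cross-section is a straight line — this is a plane, so deg p = 1.
Next, observable constraints: it crosses the x-axis at the gridline x = -1; it misses every integer gridline on the y-axis.
Finally, matching integer coefficients to the picture gives p.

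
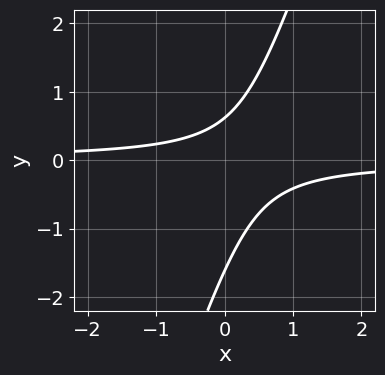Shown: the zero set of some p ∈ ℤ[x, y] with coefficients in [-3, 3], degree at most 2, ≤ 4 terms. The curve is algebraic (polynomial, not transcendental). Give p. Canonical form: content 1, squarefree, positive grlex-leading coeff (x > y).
(a) deg p = 2.
(b) From the axis intercepts and sections: it misses every integer gridline on the x-axis.
(c) Fitting integer coefficients to these (and the overall shape) gives p.

3*x*y - y^2 - y + 1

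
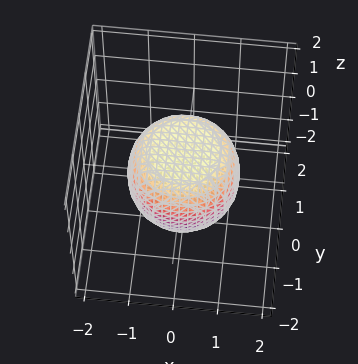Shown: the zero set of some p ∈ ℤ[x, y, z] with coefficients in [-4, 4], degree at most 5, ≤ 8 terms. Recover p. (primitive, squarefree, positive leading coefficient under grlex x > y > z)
2*x^4 + 4*x^2*y^2 + 2*y^4 - x^2 - y^2 + 3*z^2 - 3

The degree is 4 — no degree-3 surface has this shape.
Symmetries: rotational symmetry about the z-axis ⇒ p depends on x, y only through x² + y².
Reading off the gridlines: a circular section at z = 0 has radius between 1 and 2; the z-axis gridline crossings are at z ∈ {-1, 1}.
Matching integer coefficients to the picture gives p.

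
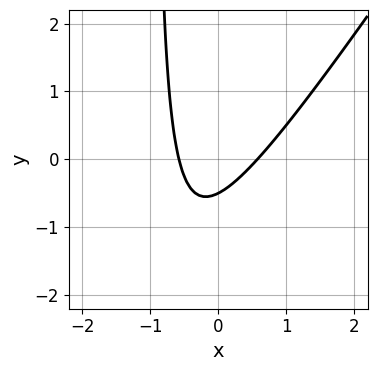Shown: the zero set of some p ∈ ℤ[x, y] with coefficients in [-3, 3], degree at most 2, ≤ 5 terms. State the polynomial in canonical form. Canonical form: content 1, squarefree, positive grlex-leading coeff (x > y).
1. The degree is 2 — a generic line meets the curve in up to 2 points.
2. Matching integer coefficients to the picture gives p.

3*x^2 - 2*x*y - 2*y - 1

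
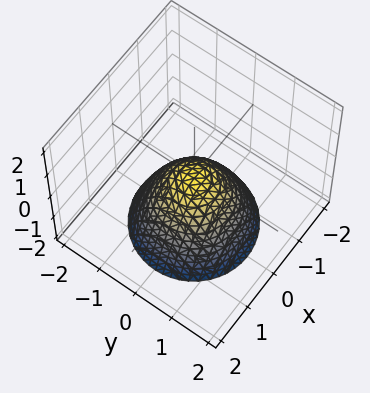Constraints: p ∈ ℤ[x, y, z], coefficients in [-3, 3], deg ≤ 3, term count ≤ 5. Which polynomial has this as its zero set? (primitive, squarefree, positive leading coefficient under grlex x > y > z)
x^2 + y^2 + z

(a) Degree: a paraboloid; a quadric, so deg p = 2.
(b) By symmetry, the surface is invariant under rotation about z: p = q(x² + y², z).
(c) From the axis intercepts and sections: it crosses the x-axis at the gridline x = 0; a circular section at z = -2 has radius between 1 and 2; it crosses the y-axis at the gridline y = 0.
(d) Matching integer coefficients to the picture gives p.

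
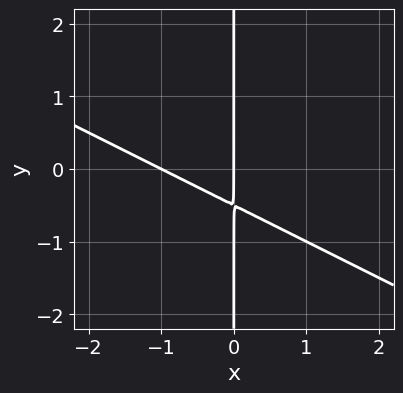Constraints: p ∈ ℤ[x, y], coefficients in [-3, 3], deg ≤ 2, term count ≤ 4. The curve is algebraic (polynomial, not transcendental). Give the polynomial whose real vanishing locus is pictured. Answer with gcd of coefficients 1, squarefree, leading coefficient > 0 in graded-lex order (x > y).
x^2 + 2*x*y + x

deg p = 2. A generic line meets the curve in up to 2 points.
Against the integer gridlines: the x-axis gridline crossings are at x ∈ {-1, 0}; every point of the y-axis in the box is on the curve.
Assembling these constraints gives the stated polynomial.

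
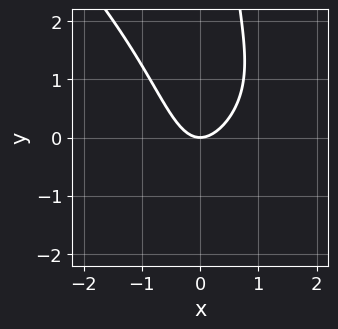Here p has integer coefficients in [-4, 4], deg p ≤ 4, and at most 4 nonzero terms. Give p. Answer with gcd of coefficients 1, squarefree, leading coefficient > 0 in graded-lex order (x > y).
x^3 - x*y^2 - 3*x^2 + 2*y

1. Degree: the shape is more complex than any degree-2 curve, so deg p = 3.
2. Checking where it meets the axes: it crosses the y-axis at the gridline y = 0; it meets the x-axis at x = 0 (among the integer gridlines).
3. These observations pin down the coefficients.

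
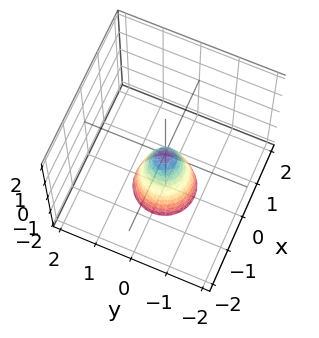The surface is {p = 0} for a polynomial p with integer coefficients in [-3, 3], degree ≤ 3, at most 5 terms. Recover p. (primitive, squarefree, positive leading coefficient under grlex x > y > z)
1. deg p = 2. A paraboloid; a quadric.
2. Symmetries: rotational symmetry about the z-axis ⇒ p depends on x, y only through x² + y².
3. From the visible intercepts: one x-axis crossing is at x = 0; it meets the y-axis at y = 0 (among the integer gridlines); a circular section at z = -1 has radius between 0 and 1; it crosses the z-axis at the gridline z = 0.
4. Together with the visible shape, these determine p as stated.

3*x^2 + 3*y^2 + z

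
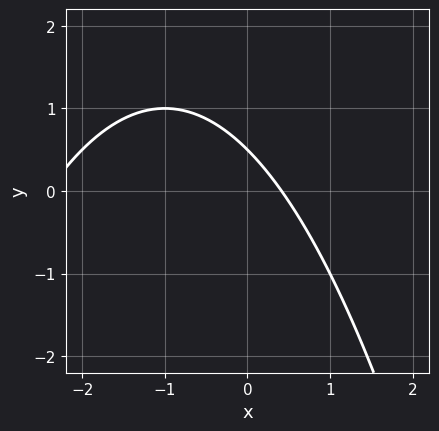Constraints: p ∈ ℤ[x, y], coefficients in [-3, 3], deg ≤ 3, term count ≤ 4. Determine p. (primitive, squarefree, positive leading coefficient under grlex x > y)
x^2 + 2*x + 2*y - 1

Degree: a generic line meets the curve in up to 2 points, so deg p = 2.
Matching integer coefficients to the picture gives p.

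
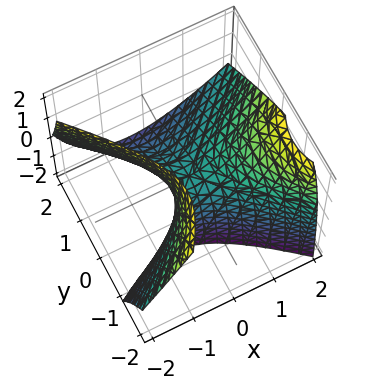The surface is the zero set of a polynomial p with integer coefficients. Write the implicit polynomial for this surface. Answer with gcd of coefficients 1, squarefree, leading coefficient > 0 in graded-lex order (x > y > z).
3*x^2 - 2*x*z - 3*y^2 - 3*y*z - 3*z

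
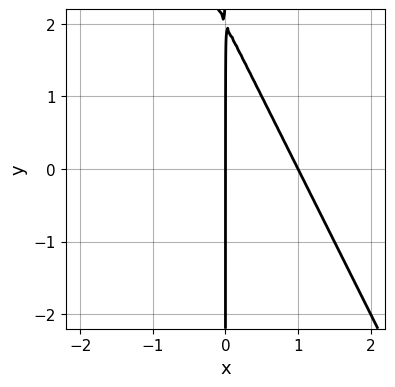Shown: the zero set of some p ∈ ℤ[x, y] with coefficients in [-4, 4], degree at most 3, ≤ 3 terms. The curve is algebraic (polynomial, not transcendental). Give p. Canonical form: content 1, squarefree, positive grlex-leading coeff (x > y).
2*x^2 + x*y - 2*x

Degree: a generic line meets the curve in up to 2 points, so deg p = 2.
Checking where it meets the axes: the x-axis gridline crossings are at x ∈ {0, 1}; the visible y-axis segment lies entirely on the curve.
Fitting integer coefficients to these (and the overall shape) gives p.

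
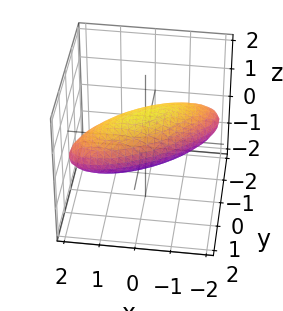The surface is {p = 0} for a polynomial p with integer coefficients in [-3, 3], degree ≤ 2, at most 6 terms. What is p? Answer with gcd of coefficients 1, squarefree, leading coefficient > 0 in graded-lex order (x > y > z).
x^2 - 2*x*y + 2*y^2 + 3*z^2 - 2

First, the degree is 2 — no degree-1 surface has this shape.
Next, reading off the gridlines: the y-axis gridline crossings are at y ∈ {-1, 1}.
Finally, these observations pin down the coefficients.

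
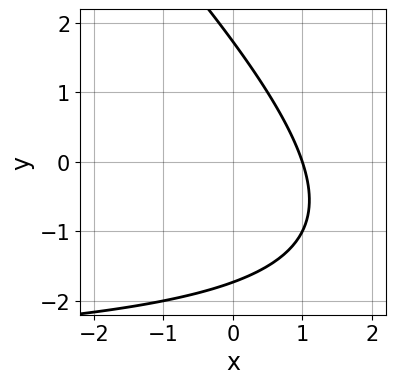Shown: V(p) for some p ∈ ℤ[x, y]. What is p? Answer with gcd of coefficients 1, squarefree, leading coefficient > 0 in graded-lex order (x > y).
x*y + y^2 + 3*x - 3

First, the degree is 2 — the shape is more complex than any degree-1 curve.
Then, from the visible intercepts: one x-axis crossing is at x = 1.
Finally, assembling these constraints gives the stated polynomial.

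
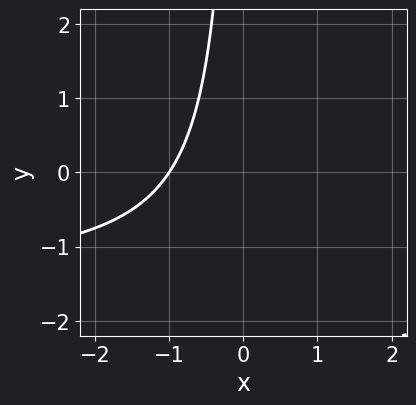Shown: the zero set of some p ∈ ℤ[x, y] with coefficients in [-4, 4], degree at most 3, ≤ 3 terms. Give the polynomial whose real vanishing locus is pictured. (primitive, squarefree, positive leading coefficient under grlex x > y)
2*x*y + 3*x + 3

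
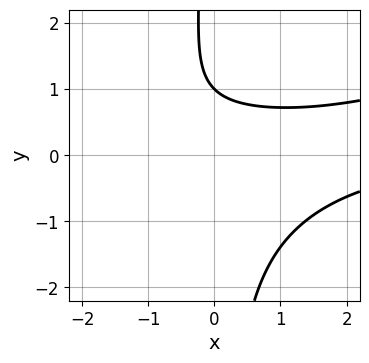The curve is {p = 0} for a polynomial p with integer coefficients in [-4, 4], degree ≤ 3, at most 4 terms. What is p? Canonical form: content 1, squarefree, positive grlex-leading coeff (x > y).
Degree: a generic line meets the curve in up to 3 points, so deg p = 3.
Checking where it meets the axes: the curve avoids every integer x-axis point in the box; it crosses the y-axis at the gridline y = 1.
Matching integer coefficients to the picture gives p.

x^2*y - 3*x*y^2 - 3*y + 3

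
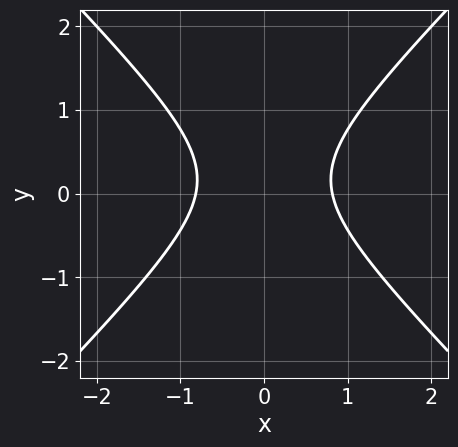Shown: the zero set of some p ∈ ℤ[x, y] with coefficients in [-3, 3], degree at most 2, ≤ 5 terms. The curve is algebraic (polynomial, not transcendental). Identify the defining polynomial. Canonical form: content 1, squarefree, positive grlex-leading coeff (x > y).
Degree: the shape is more complex than any degree-1 curve, so deg p = 2.
Symmetries: mirror symmetry x ↦ −x ⇒ only even powers of x.
Reading off the gridlines: the curve avoids every integer y-axis point in the box.
Fitting integer coefficients to these (and the overall shape) gives p.

3*x^2 - 3*y^2 + y - 2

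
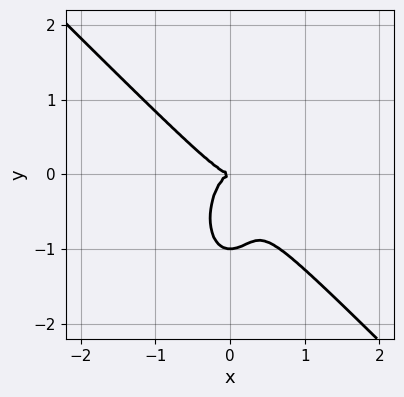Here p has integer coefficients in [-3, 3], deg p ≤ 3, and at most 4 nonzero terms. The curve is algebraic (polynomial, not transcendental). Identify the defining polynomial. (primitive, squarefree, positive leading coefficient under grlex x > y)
deg p = 3.
From the axis intercepts and sections: it crosses the x-axis at the gridline x = 0; among the integer gridlines, it crosses the y-axis at y ∈ {-1, 0}.
Together with the visible shape, these determine p as stated.

3*x^3 + 2*x^2*y + y^3 + y^2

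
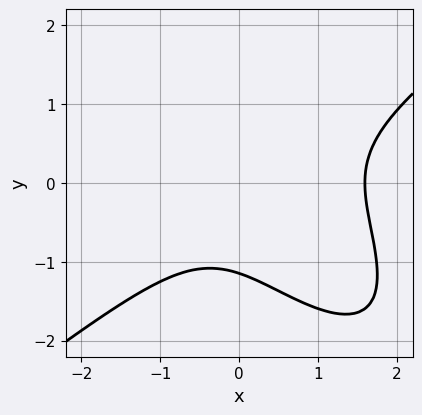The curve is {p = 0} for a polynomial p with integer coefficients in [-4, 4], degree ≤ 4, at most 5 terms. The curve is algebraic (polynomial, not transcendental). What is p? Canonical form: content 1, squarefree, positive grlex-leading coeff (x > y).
2*x^3 - 2*x*y^2 - 2*y^3 - 2*x^2 - 3

(a) The degree is 3 — the shape is more complex than any degree-2 curve.
(b) Matching integer coefficients to the picture gives p.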